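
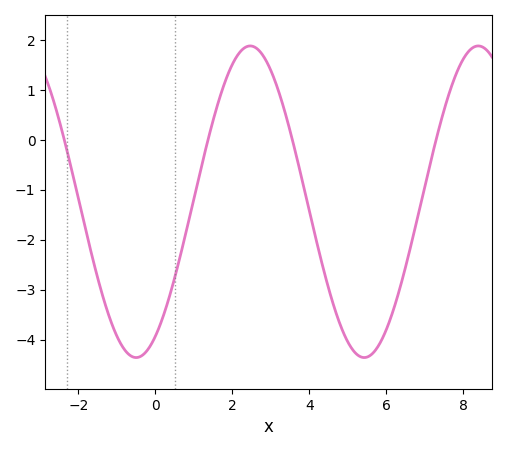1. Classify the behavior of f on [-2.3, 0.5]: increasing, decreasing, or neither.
neither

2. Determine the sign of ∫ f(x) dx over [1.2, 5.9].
negative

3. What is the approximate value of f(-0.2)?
-4.2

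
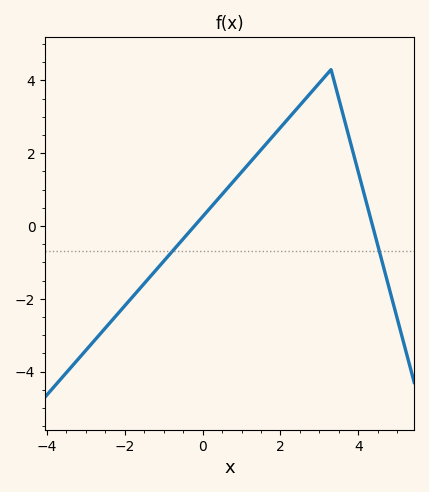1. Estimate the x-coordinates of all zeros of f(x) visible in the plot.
-0.21, 4.37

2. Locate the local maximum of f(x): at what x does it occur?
3.3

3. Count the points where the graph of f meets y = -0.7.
2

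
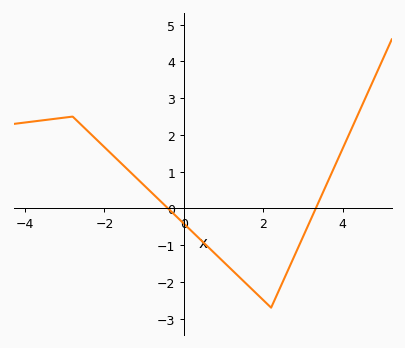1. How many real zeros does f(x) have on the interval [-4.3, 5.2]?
2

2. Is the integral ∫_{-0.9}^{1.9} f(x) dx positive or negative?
negative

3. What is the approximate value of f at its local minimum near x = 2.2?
-2.7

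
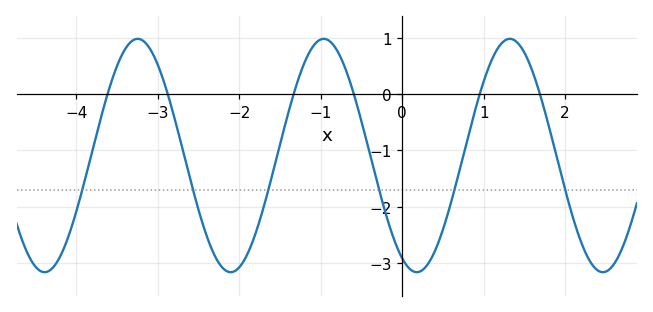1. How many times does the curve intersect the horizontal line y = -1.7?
6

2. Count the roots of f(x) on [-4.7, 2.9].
6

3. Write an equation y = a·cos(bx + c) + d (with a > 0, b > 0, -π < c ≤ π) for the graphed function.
y = 2.08cos(2.8x + 2.7) - 1.09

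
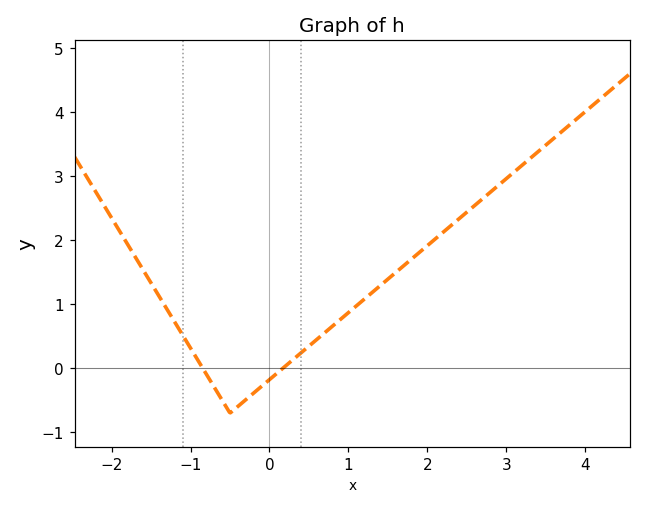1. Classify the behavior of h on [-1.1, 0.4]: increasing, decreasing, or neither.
neither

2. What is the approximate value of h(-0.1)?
-0.281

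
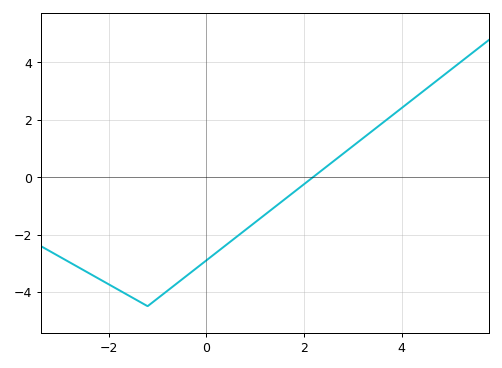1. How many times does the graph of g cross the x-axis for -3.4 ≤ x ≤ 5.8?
1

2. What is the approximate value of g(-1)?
-4.2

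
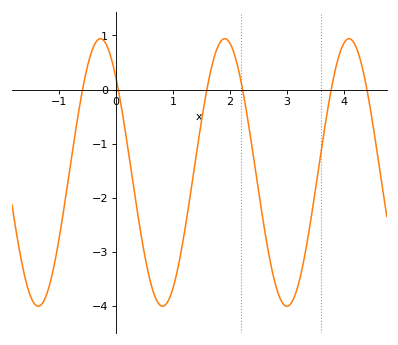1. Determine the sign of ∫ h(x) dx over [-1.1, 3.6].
negative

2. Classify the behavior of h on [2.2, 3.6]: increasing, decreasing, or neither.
neither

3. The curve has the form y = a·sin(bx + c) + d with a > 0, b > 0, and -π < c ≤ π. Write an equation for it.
y = 2.47sin(2.9x + 2.4) - 1.53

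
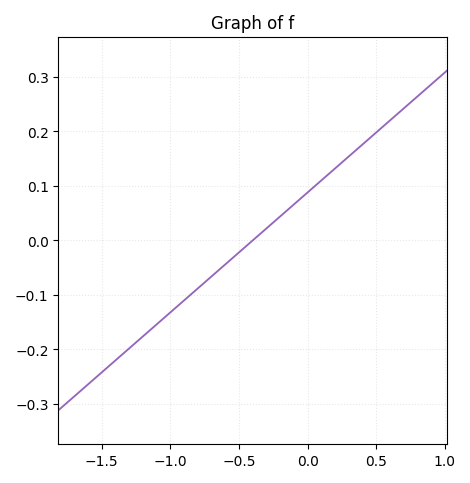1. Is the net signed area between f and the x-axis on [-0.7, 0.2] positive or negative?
positive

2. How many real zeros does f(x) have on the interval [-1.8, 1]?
1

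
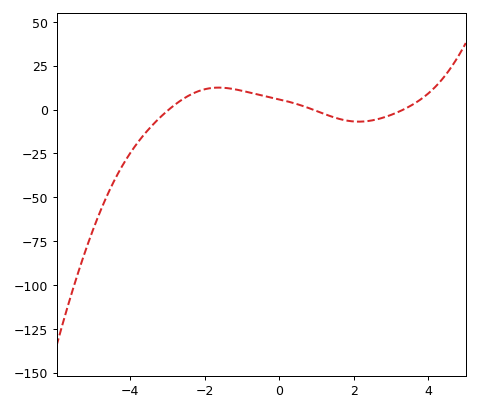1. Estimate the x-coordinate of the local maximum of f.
-1.6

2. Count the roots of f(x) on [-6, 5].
3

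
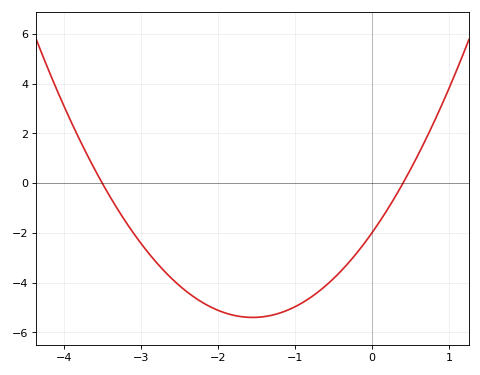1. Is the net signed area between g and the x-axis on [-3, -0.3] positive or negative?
negative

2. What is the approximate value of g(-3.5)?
0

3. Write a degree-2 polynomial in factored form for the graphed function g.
y = 1.42(x + 3.5)(x - 0.4)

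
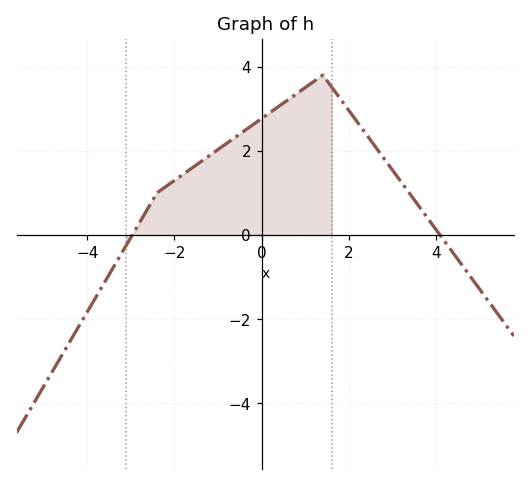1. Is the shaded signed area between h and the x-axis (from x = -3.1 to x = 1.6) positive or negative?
positive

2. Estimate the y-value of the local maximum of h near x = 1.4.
3.8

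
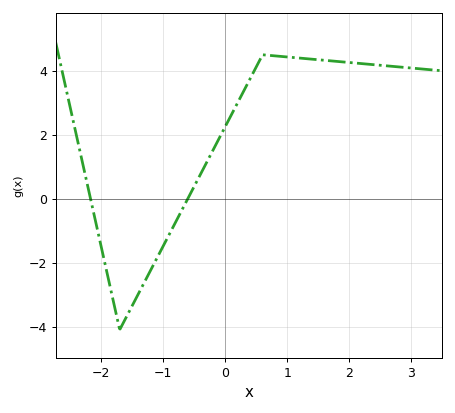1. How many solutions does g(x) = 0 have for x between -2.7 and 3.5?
2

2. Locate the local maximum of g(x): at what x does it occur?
0.6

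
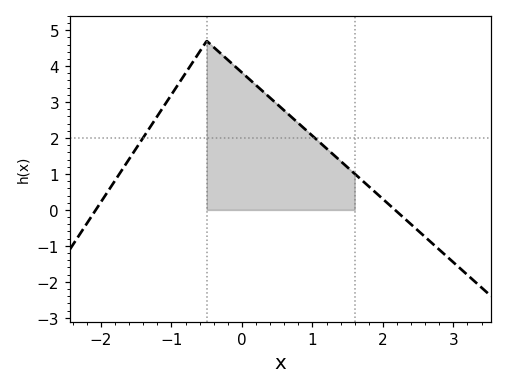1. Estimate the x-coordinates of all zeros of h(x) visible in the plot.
-2.07, 2.17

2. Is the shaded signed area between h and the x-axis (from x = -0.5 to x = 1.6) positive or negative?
positive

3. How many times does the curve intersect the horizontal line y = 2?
2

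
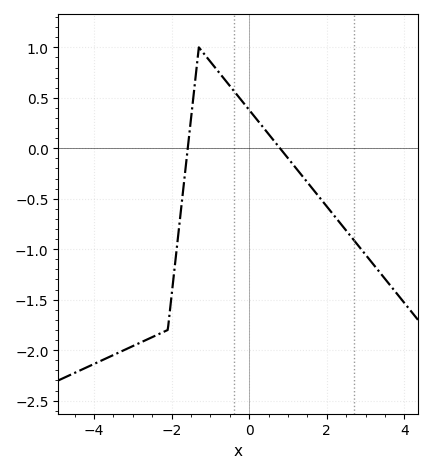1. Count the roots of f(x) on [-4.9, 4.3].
2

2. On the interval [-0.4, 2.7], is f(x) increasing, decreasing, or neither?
decreasing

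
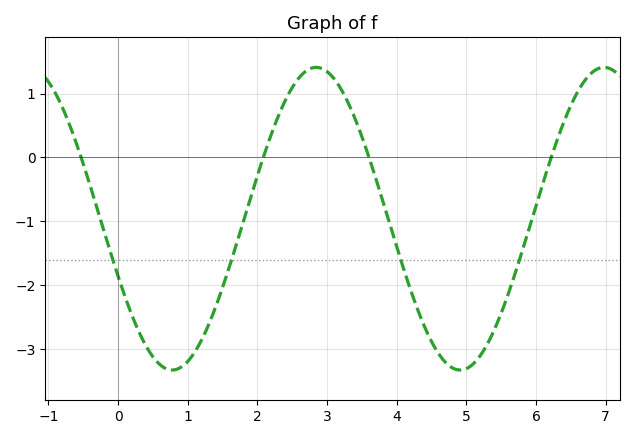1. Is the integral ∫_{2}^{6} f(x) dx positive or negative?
negative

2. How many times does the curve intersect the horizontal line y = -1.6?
4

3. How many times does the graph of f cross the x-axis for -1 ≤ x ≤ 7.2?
4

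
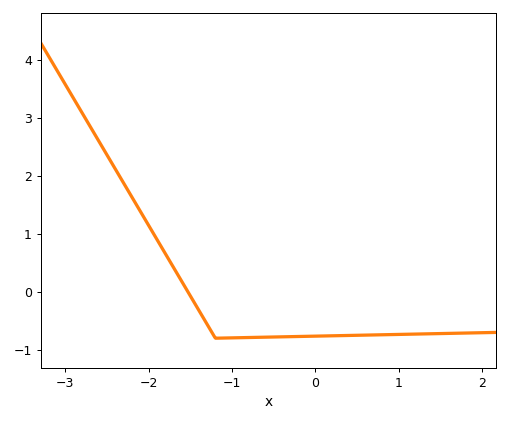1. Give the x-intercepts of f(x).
-1.5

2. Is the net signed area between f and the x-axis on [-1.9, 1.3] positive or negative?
negative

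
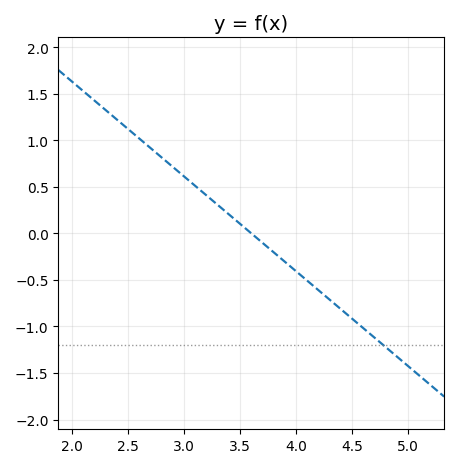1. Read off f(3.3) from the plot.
0.306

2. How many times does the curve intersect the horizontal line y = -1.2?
1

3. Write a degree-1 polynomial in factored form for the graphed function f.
y = -1.02(x - 3.6)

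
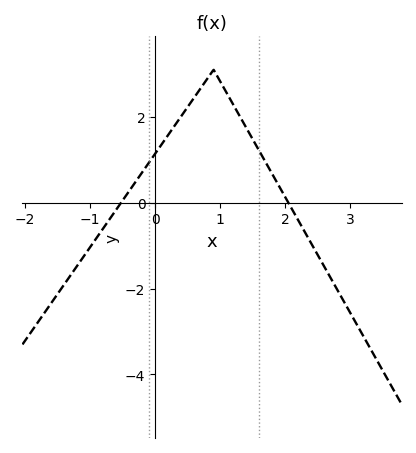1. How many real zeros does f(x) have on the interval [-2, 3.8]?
2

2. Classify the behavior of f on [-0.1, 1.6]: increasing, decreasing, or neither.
neither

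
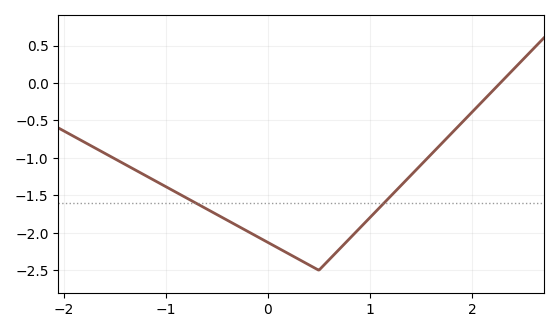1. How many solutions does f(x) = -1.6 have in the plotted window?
2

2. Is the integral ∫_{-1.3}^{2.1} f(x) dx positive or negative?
negative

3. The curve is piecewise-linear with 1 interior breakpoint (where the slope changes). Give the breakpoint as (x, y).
(0.5, -2.5)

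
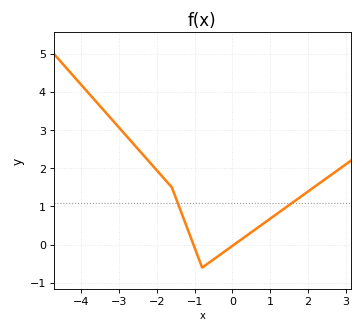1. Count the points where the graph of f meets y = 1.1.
2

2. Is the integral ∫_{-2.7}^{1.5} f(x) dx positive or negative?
positive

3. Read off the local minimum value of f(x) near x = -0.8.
-0.6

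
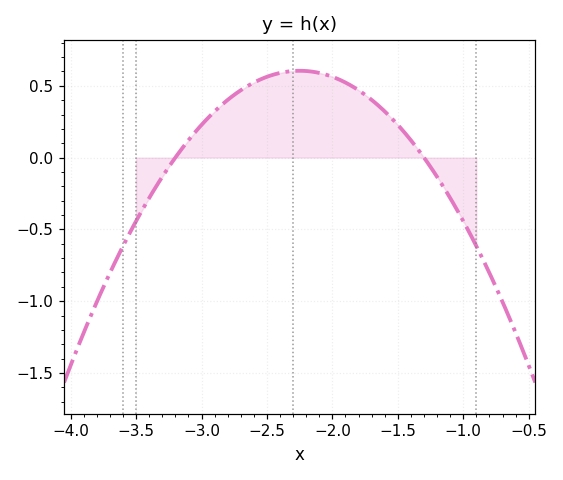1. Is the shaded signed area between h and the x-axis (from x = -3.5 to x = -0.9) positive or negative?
positive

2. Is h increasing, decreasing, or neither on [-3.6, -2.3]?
increasing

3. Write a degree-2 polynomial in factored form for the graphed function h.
y = -0.67(x + 3.2)(x + 1.3)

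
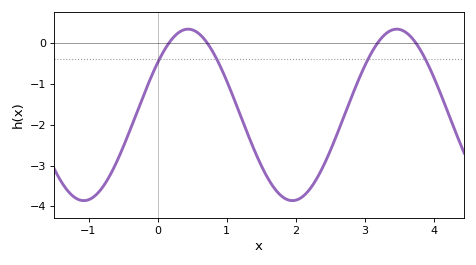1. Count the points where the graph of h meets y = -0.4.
4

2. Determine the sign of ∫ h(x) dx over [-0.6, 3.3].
negative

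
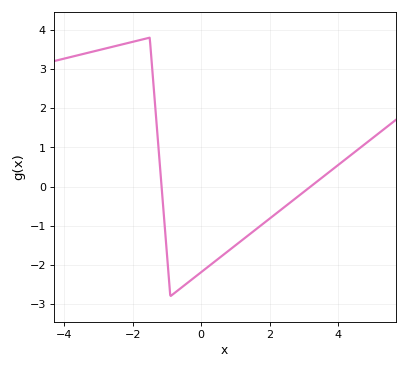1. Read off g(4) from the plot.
0.551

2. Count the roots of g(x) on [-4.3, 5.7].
2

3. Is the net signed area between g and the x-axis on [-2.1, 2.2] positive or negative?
negative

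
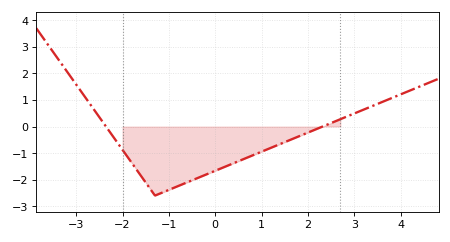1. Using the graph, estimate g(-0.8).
-2.2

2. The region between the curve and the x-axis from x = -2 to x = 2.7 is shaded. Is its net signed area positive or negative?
negative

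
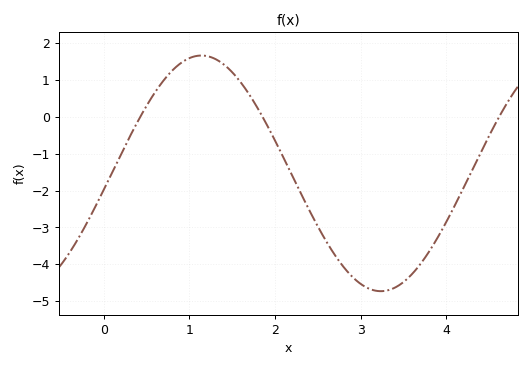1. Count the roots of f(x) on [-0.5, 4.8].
3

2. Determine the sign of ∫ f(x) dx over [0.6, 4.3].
negative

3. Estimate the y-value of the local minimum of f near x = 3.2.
-4.7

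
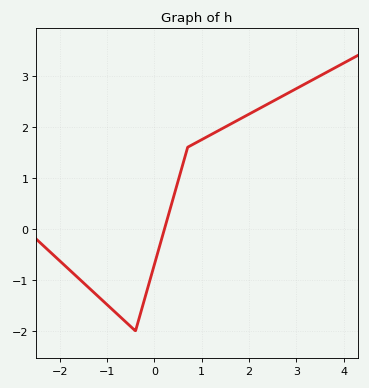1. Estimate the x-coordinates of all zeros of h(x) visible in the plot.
0.2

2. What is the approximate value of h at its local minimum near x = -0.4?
-2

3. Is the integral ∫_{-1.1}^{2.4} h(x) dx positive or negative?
positive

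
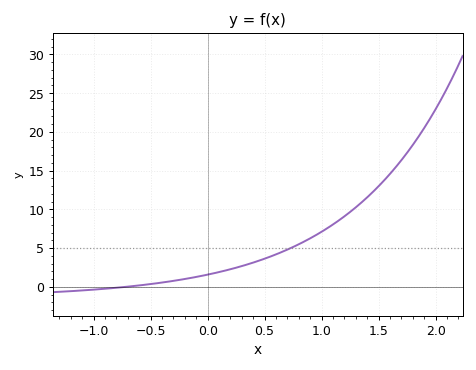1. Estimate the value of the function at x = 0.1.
2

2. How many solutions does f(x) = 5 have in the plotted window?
1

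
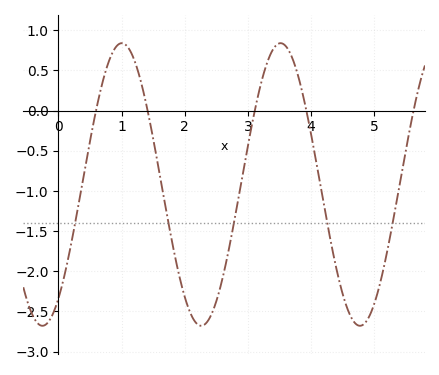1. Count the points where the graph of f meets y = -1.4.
5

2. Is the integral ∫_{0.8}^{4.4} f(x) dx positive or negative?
negative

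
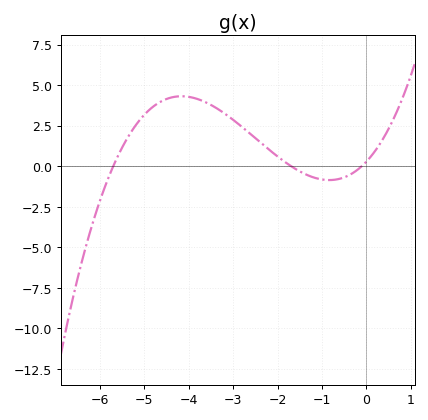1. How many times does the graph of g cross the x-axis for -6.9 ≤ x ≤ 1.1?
3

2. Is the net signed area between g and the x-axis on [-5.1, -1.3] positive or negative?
positive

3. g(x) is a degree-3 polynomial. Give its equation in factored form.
y = 0.28(x + 5.7)(x + 1.7)(x + 0.1)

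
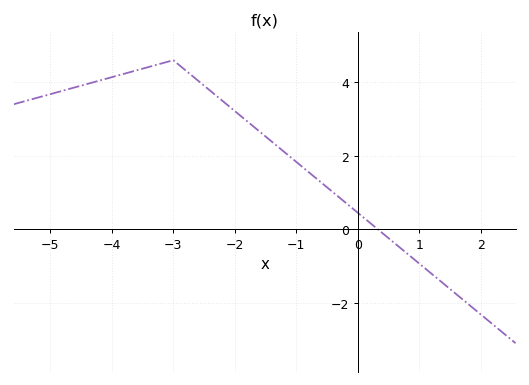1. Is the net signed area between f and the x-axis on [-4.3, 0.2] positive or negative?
positive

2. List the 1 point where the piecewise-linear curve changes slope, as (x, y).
(-3, 4.6)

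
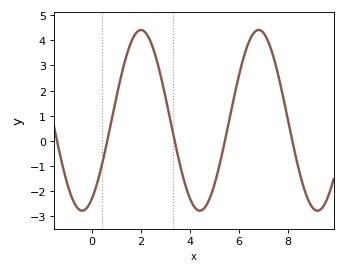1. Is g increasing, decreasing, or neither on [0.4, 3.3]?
neither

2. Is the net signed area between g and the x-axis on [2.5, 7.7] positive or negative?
positive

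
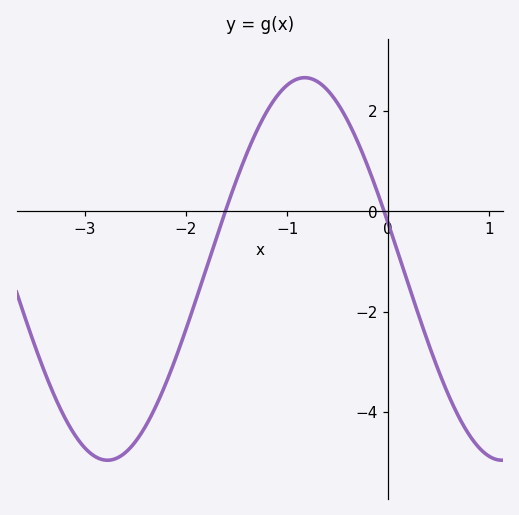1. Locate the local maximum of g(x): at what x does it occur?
-0.827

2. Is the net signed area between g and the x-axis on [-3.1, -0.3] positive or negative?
negative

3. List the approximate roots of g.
-1.61, -0.04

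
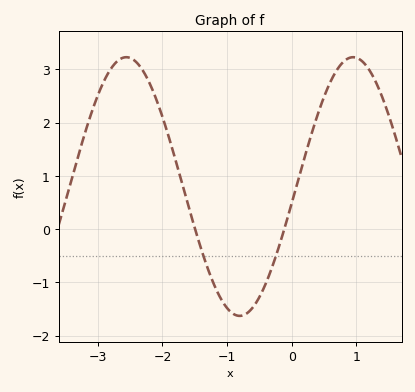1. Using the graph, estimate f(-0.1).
0.1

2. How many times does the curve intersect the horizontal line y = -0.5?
2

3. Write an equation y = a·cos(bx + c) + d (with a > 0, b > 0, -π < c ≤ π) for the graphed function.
y = 2.43cos(1.8x - 1.7) + 0.8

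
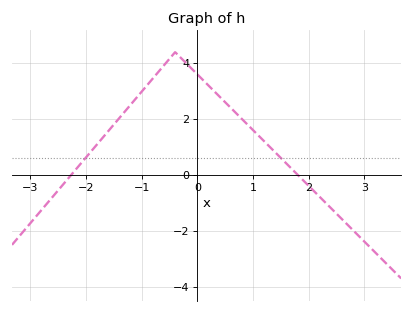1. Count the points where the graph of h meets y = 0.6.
2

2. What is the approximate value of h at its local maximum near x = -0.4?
4.4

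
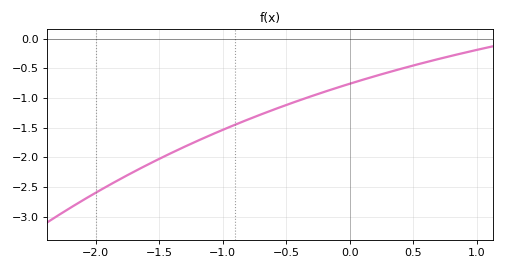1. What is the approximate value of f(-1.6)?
-2.13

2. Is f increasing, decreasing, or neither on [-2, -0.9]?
increasing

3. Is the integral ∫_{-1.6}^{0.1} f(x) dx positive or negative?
negative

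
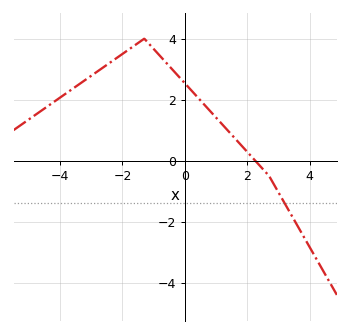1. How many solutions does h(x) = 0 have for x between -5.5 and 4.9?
1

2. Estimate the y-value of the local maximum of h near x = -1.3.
4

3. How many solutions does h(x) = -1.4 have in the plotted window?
1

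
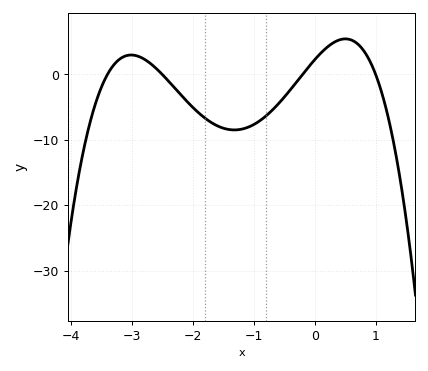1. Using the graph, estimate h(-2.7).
2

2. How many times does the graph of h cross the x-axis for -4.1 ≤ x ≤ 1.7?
4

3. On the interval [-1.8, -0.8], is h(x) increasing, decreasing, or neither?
neither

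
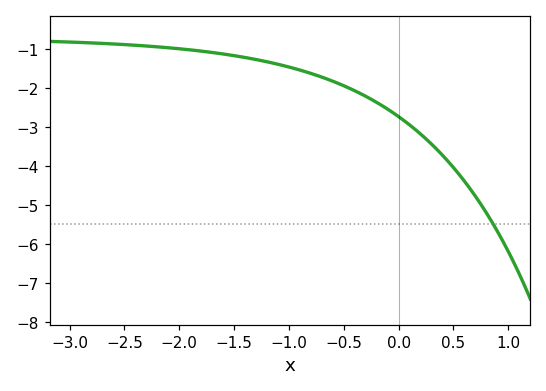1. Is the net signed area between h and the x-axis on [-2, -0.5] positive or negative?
negative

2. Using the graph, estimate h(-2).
-1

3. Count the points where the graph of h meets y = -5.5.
1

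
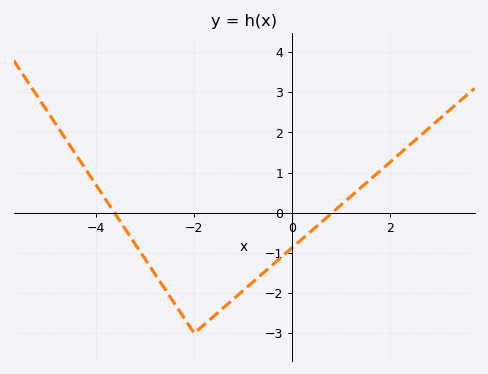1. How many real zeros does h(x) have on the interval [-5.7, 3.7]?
2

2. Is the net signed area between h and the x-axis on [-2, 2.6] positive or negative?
negative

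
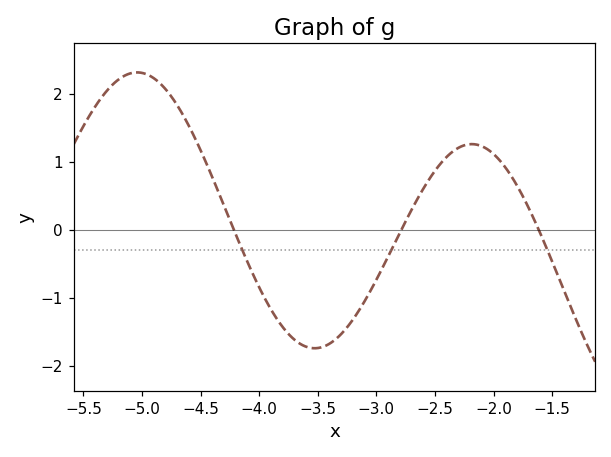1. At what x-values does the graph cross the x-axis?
-4.2, -2.8, -1.6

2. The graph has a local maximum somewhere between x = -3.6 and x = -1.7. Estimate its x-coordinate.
-2.2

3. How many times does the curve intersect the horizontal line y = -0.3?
3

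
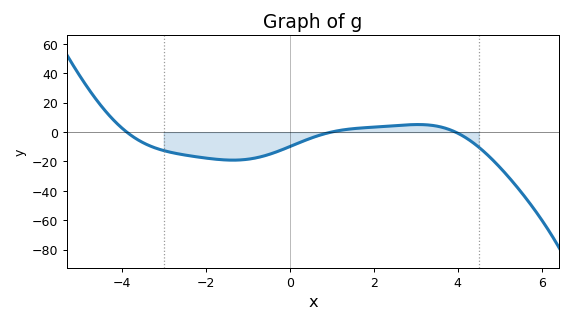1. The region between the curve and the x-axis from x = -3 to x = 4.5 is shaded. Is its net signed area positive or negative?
negative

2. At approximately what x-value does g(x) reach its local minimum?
-1.4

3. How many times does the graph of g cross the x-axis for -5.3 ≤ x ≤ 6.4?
3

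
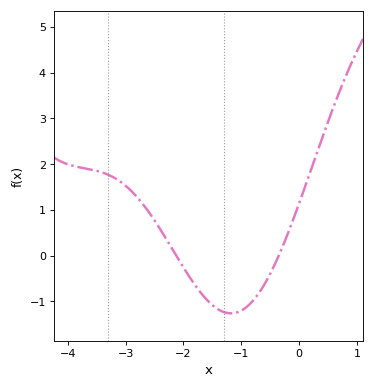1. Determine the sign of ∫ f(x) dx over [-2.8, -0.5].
negative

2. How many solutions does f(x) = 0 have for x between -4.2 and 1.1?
2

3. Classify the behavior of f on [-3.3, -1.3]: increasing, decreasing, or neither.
decreasing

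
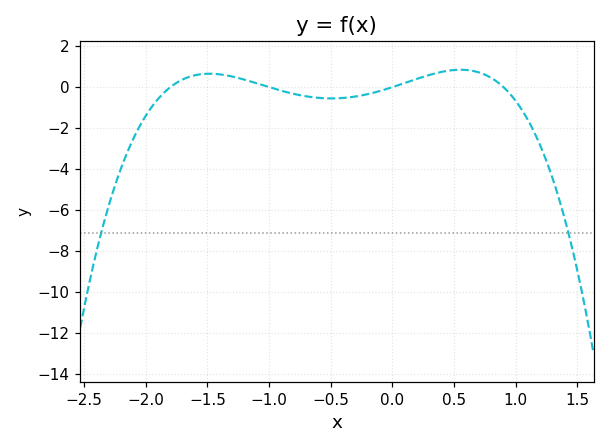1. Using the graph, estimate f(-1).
0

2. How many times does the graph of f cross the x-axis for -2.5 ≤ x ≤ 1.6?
4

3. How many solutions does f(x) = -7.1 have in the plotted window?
2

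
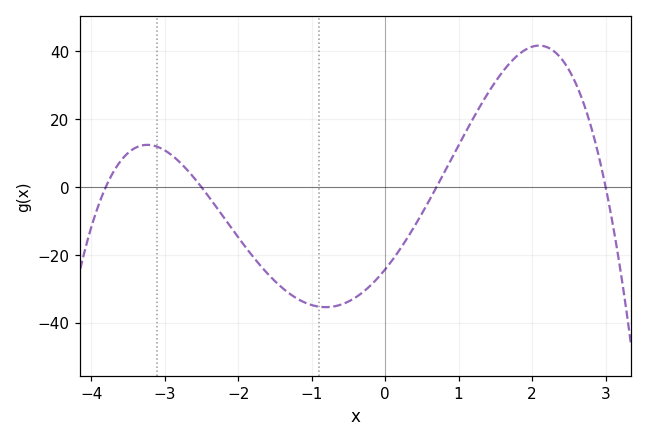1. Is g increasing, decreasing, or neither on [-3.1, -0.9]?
decreasing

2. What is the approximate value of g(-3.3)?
12.3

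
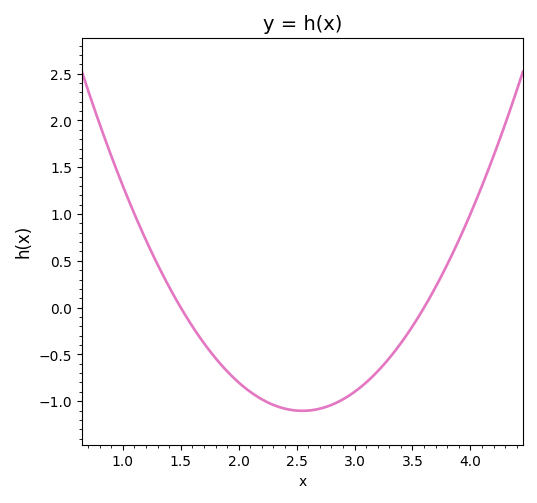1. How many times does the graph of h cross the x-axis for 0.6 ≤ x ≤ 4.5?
2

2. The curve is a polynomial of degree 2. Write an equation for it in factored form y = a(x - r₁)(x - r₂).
y = 1(x - 1.5)(x - 3.6)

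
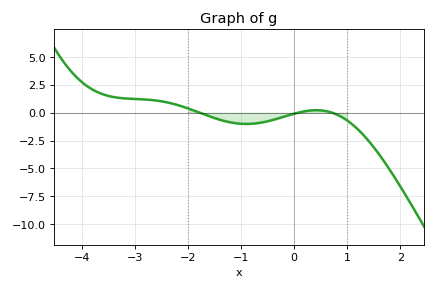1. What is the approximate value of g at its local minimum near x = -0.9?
-1.01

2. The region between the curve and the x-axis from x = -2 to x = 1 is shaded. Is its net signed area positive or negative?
negative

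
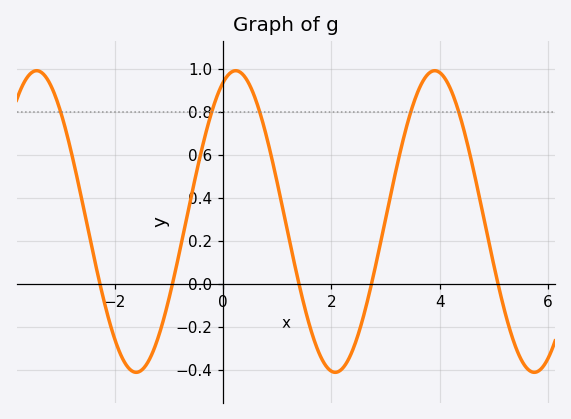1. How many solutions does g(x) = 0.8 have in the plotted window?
5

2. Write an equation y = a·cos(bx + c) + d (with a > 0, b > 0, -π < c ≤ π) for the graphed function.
y = 0.7cos(1.7x - 0.4) + 0.29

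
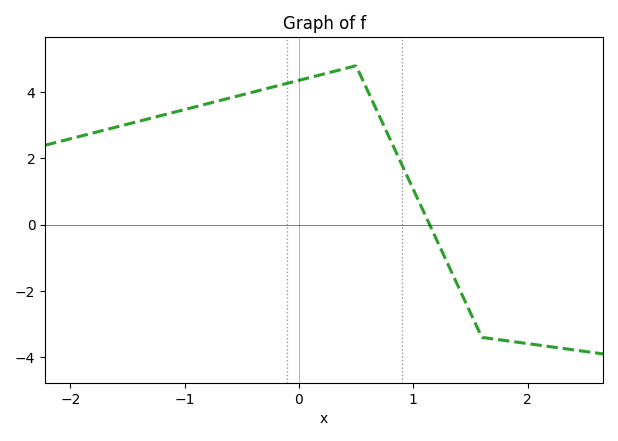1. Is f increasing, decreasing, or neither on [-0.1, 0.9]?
neither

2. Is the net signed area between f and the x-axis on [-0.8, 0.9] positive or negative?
positive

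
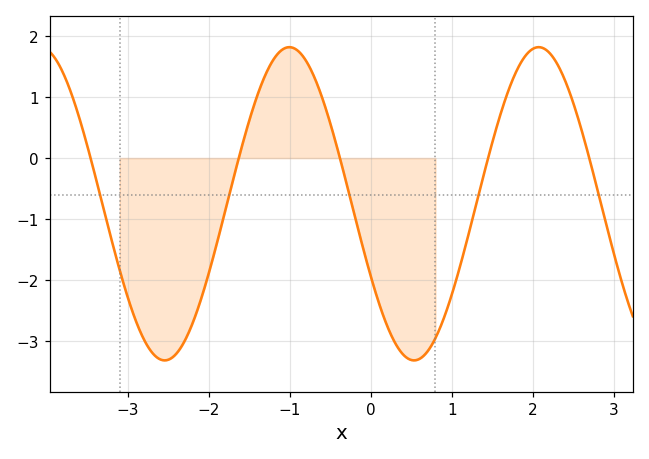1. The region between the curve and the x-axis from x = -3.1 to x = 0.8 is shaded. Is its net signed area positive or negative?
negative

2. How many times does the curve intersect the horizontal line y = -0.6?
5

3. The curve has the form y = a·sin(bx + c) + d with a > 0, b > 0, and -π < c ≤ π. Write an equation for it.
y = 2.57sin(2.04x - 2.66) - 0.75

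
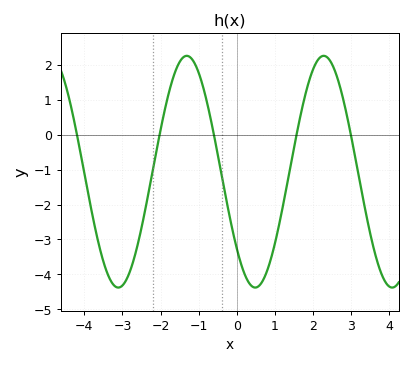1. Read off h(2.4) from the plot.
2.18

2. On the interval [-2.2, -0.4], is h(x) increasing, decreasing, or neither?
neither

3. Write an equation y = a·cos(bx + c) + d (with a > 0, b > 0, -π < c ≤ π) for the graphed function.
y = 3.32cos(1.75x + 2.3) - 1.06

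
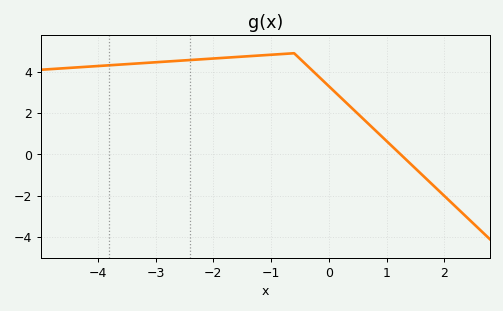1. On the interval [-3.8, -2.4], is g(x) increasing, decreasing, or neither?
increasing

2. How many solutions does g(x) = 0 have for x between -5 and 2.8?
1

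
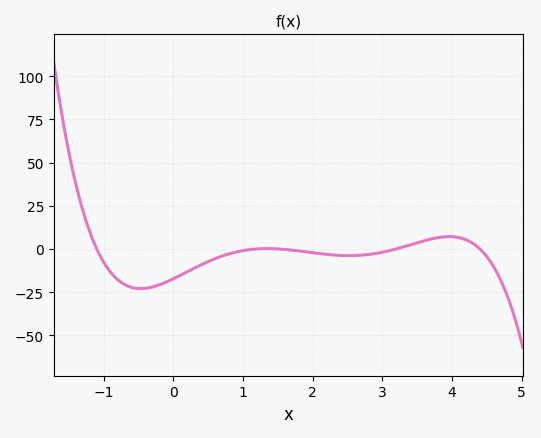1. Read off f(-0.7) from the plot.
-20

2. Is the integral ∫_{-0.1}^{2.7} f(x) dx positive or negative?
negative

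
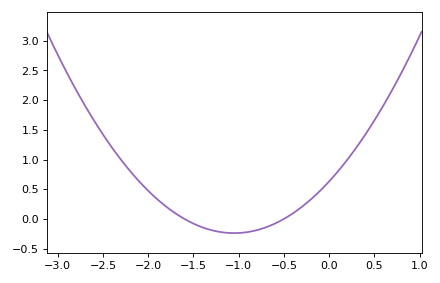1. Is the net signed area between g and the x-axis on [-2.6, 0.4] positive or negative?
positive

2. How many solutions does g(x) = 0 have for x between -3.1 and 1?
2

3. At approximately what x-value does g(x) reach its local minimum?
-1.05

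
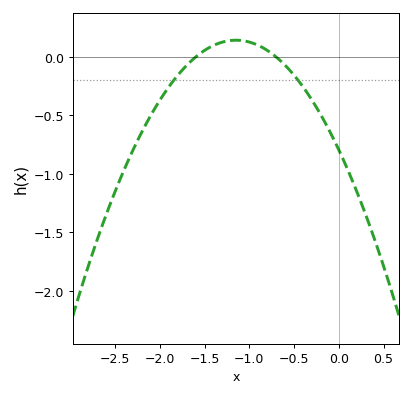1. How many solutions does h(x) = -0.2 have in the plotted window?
2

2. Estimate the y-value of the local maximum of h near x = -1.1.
0.15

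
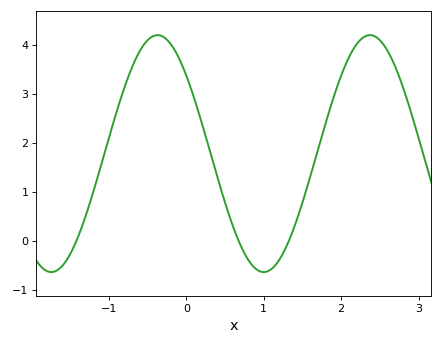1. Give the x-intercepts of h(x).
-1.42, 0.675, 1.33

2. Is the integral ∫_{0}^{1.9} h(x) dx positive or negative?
positive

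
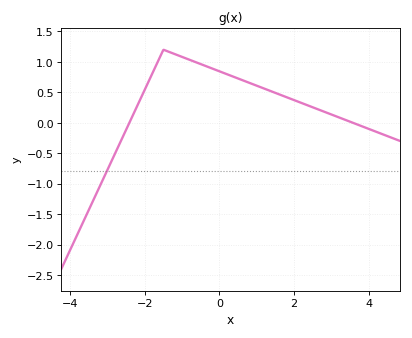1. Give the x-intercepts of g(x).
-2.41, 3.57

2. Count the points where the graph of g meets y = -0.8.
1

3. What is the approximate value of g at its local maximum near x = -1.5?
1.2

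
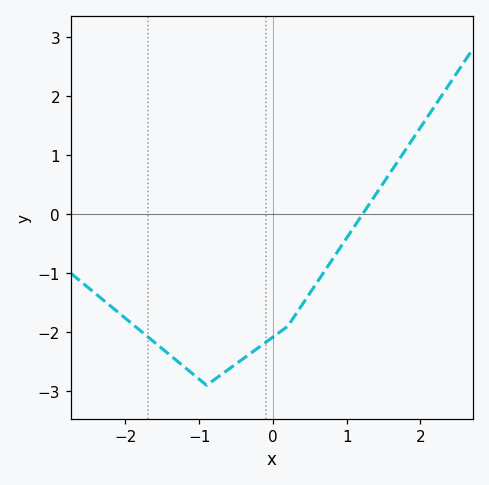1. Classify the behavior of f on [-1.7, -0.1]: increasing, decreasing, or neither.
neither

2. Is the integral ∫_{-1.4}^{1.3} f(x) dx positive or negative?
negative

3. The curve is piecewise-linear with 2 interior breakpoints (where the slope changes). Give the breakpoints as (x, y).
(-0.9, -2.9); (0.2, -1.9)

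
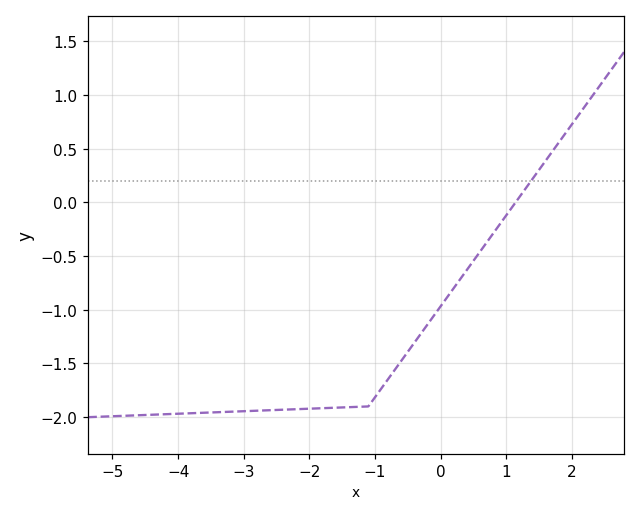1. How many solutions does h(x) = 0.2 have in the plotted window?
1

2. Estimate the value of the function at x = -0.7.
-1.56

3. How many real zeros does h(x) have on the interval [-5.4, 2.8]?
1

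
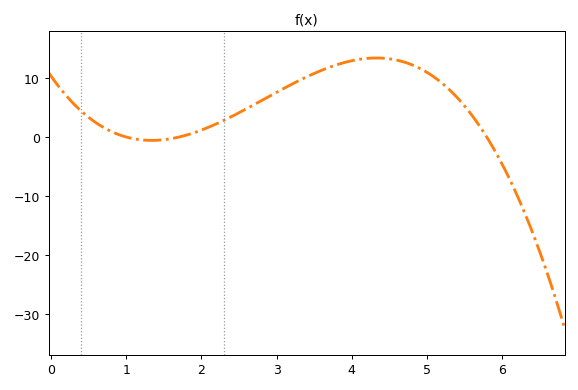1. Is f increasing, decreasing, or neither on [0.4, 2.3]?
neither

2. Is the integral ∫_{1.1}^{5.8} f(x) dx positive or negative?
positive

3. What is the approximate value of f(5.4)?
6.77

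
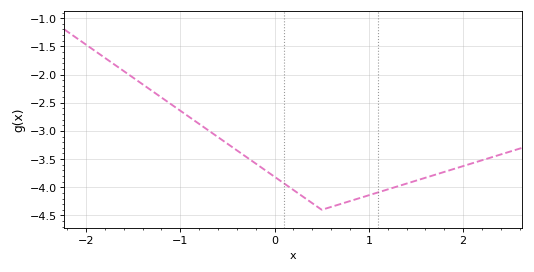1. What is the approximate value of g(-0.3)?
-3.46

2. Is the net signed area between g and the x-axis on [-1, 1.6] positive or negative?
negative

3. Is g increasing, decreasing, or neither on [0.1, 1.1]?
neither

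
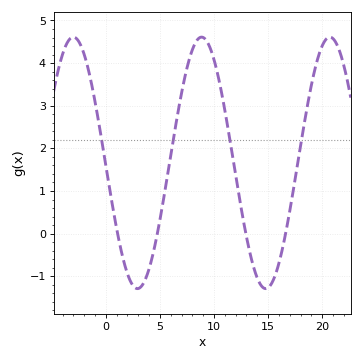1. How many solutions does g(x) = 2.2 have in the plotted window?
4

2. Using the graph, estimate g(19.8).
4.3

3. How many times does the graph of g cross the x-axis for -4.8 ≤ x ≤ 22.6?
4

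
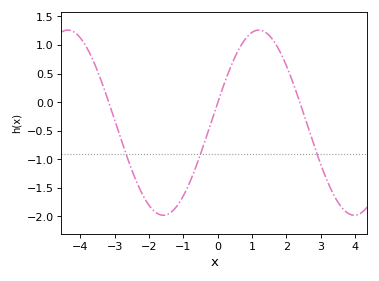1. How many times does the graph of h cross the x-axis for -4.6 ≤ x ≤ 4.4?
3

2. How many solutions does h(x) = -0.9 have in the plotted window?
3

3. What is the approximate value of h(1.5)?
1.15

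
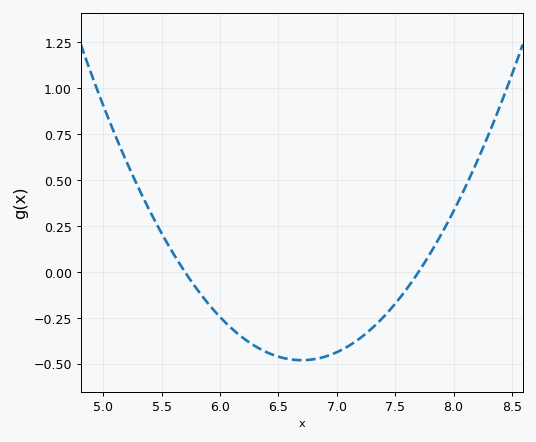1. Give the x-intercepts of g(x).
5.7, 7.7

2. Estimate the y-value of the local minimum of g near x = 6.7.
-0.48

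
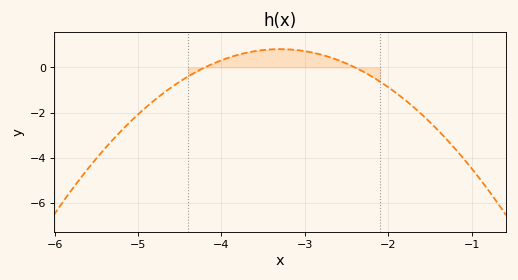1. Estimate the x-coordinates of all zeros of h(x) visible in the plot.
-4.2, -2.4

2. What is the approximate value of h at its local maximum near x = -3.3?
0.8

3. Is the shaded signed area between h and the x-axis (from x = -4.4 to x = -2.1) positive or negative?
positive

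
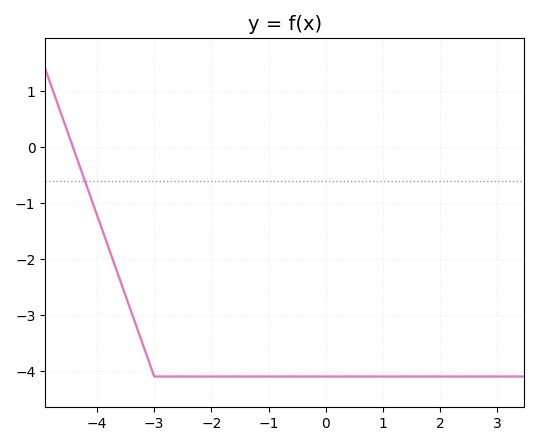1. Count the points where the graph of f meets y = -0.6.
1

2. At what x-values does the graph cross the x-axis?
-4.4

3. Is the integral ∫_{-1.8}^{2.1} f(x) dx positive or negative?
negative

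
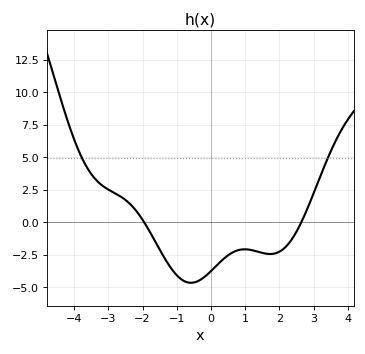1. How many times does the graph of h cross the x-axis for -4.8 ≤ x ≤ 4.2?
2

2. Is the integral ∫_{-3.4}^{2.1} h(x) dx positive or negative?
negative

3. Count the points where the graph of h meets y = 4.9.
2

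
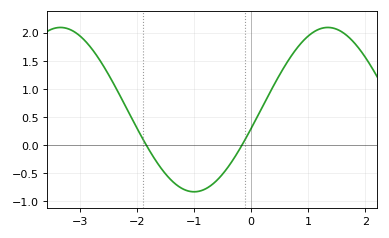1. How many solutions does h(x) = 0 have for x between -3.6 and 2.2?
2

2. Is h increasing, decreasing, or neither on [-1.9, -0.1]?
neither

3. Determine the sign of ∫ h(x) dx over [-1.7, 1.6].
positive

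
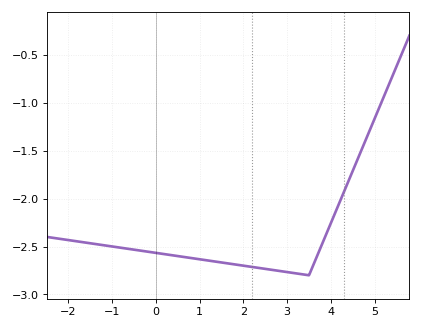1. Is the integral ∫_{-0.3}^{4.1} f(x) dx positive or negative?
negative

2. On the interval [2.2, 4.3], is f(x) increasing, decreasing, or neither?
neither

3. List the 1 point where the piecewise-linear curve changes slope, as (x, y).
(3.5, -2.8)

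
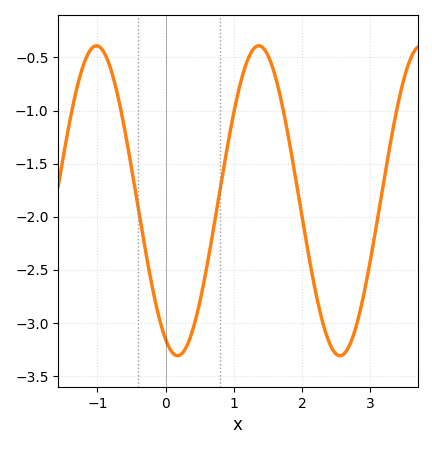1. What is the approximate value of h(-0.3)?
-2.3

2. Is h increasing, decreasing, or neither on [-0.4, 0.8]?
neither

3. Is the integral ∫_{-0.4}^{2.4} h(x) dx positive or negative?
negative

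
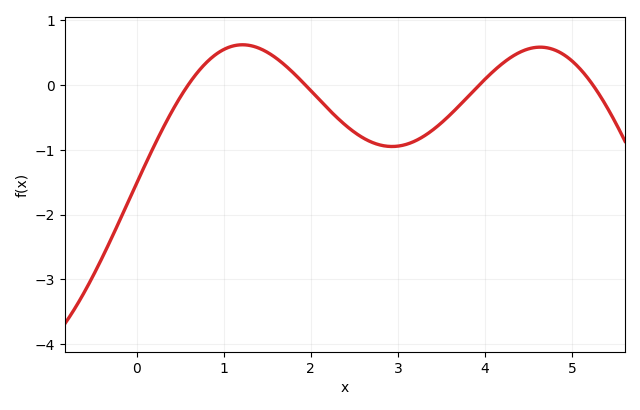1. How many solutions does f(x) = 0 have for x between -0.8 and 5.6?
4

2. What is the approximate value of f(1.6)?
0.419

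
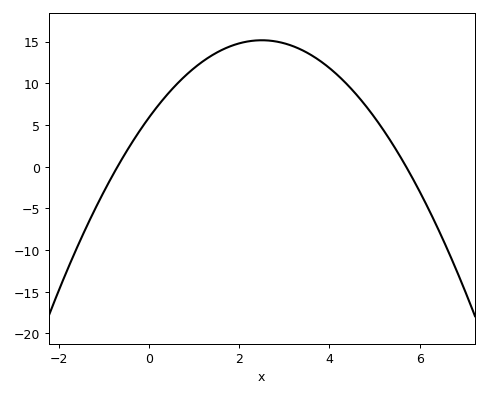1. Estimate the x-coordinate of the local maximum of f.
2.6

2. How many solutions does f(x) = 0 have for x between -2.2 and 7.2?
2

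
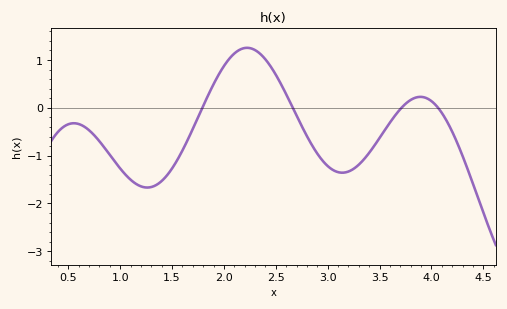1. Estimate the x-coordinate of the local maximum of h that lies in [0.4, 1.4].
0.6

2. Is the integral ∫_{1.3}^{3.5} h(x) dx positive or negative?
negative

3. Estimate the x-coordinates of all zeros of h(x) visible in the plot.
1.8, 2.7, 3.7, 4.1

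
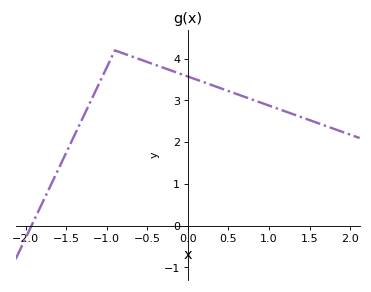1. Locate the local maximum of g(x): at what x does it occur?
-0.9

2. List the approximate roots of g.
-1.9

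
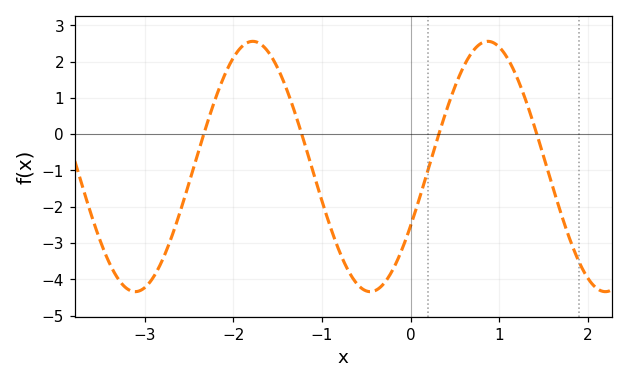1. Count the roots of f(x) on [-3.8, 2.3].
4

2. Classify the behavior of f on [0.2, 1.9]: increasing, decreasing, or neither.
neither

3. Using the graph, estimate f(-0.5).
-4.3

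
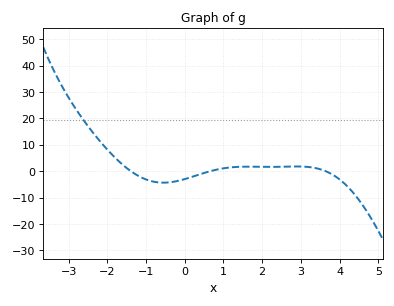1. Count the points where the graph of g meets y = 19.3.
1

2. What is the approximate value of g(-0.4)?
-4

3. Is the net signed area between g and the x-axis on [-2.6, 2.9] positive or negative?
positive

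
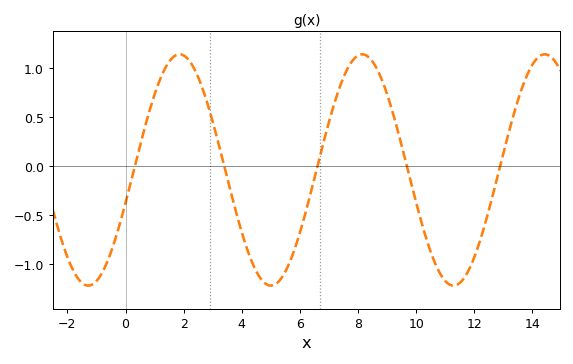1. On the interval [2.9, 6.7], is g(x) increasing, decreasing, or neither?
neither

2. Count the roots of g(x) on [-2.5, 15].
5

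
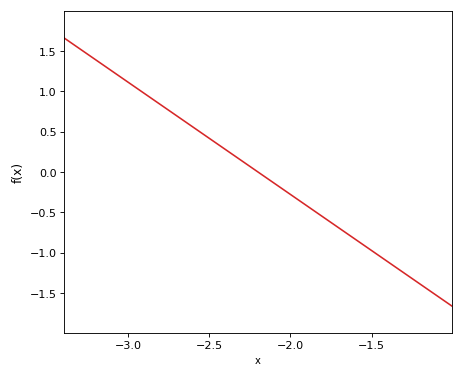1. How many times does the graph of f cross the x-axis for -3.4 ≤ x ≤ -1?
1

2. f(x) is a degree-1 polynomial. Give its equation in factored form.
y = -1.39(x + 2.2)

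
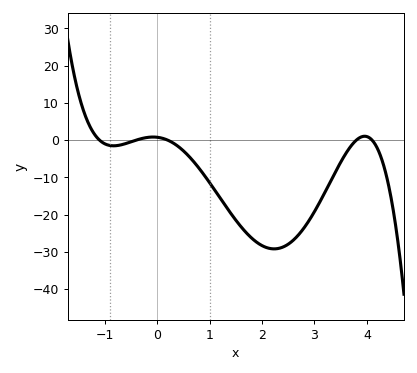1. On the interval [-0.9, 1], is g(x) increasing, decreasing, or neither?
neither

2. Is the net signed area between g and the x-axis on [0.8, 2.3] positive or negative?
negative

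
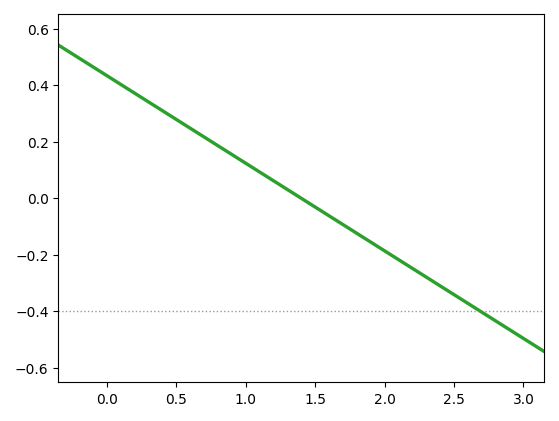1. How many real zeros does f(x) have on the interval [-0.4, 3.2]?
1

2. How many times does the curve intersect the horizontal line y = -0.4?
1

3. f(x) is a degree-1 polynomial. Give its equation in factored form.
y = -0.31(x - 1.4)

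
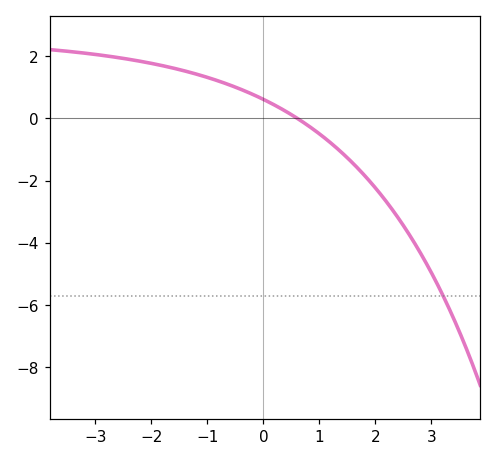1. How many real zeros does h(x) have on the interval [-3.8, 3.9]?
1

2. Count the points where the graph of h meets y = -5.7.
1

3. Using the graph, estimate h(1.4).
-1.1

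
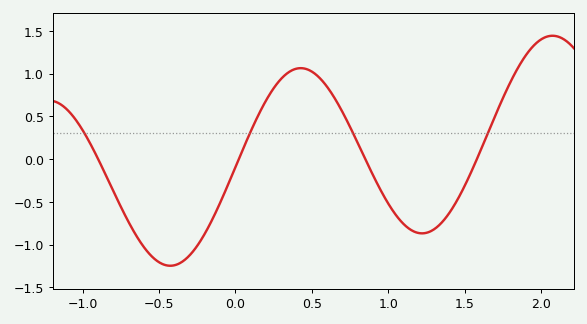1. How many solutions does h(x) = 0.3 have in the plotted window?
4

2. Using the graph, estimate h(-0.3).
-1.15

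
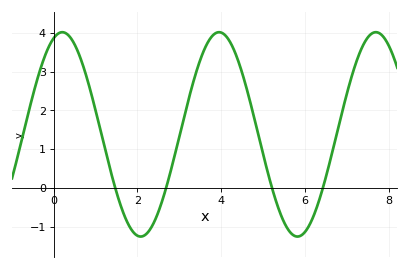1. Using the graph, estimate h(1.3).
0.7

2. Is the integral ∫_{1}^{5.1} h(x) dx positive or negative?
positive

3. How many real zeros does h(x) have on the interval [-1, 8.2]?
4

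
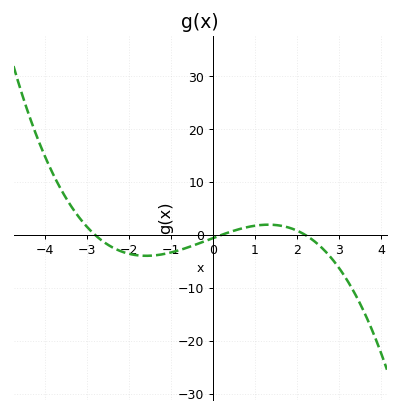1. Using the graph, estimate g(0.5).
1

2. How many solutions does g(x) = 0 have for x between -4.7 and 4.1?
3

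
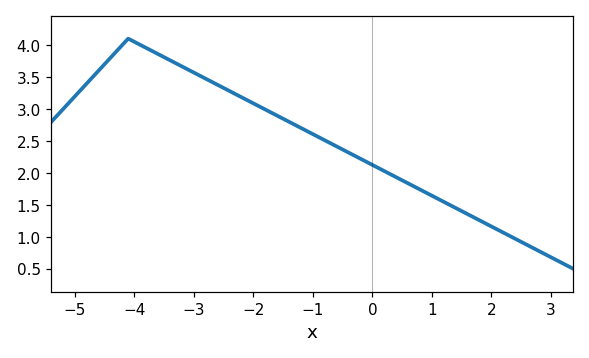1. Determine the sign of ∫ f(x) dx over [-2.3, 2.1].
positive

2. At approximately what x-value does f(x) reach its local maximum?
-4.1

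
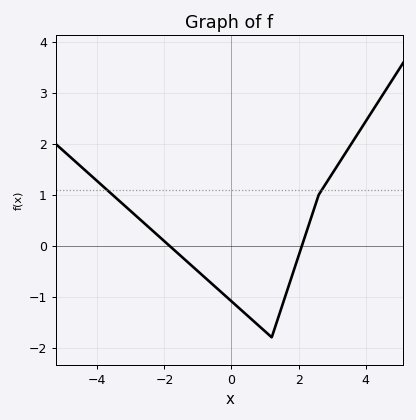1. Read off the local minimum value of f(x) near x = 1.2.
-1.8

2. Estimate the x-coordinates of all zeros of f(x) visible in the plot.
-1.8, 2.2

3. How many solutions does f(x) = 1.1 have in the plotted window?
2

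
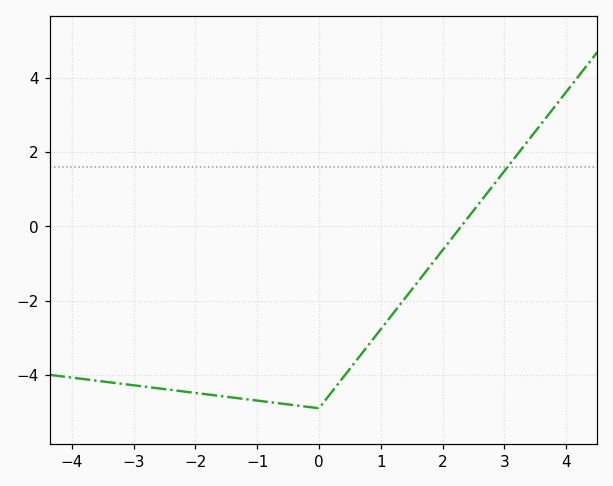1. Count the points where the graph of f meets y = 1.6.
1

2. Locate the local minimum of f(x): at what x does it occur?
0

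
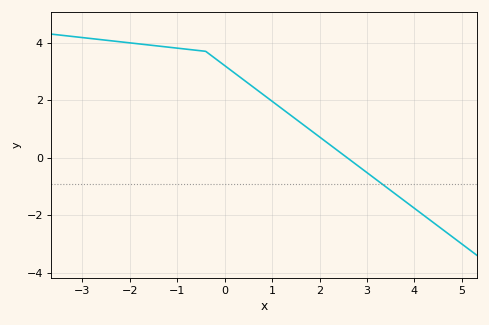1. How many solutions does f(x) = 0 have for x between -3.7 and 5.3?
1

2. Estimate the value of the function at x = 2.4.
0.2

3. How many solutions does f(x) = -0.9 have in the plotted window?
1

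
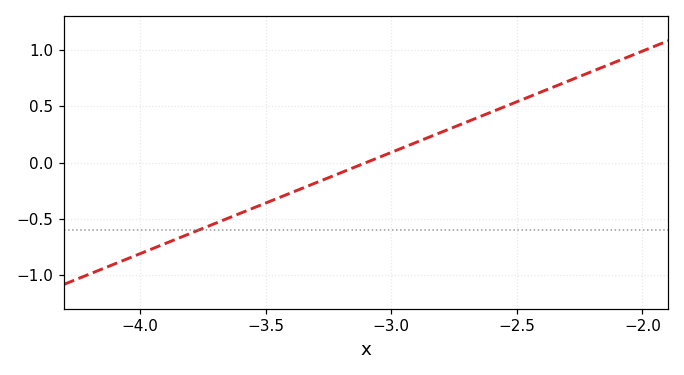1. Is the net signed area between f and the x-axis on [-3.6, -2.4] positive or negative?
positive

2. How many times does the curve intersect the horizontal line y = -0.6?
1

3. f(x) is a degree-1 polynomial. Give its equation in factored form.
y = 0.9(x + 3.1)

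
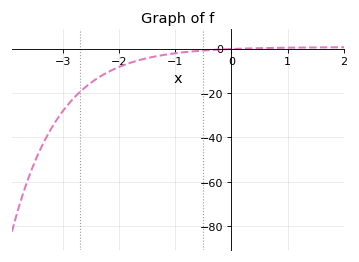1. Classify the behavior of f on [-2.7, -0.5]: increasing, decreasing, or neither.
increasing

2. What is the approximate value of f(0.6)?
0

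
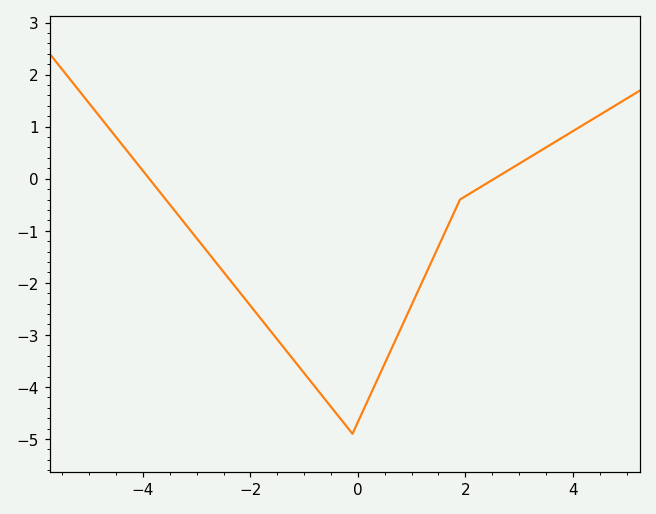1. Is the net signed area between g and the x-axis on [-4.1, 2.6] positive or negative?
negative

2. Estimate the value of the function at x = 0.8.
-2.9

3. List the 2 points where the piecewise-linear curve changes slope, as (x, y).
(-0.1, -4.9); (1.9, -0.4)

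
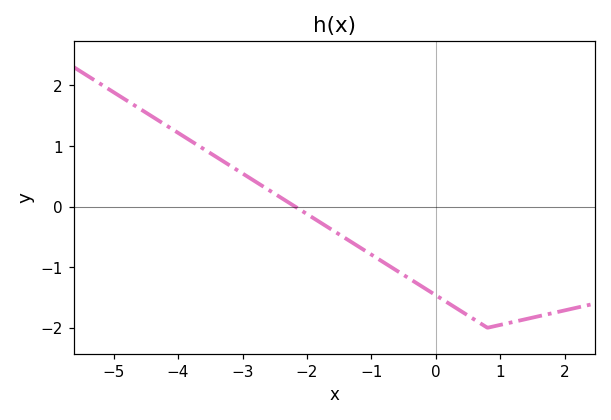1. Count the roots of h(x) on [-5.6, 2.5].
1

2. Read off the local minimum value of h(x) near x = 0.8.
-2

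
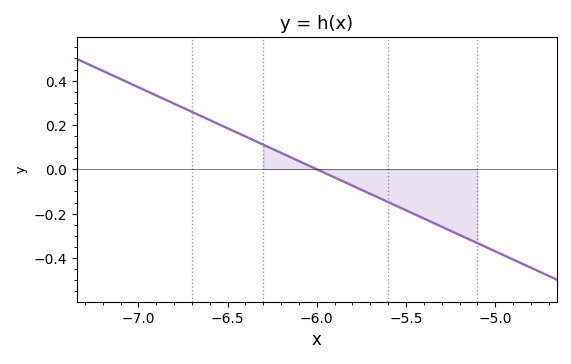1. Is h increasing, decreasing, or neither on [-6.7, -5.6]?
decreasing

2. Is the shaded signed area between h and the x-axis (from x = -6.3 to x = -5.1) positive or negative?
negative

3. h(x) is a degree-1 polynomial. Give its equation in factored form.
y = -0.37(x + 6)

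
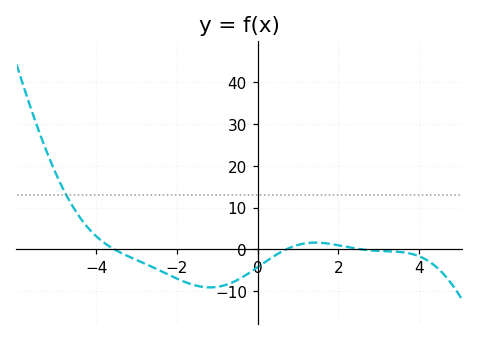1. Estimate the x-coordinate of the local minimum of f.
-1.2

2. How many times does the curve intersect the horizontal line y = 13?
1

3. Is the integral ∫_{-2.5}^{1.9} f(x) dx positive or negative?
negative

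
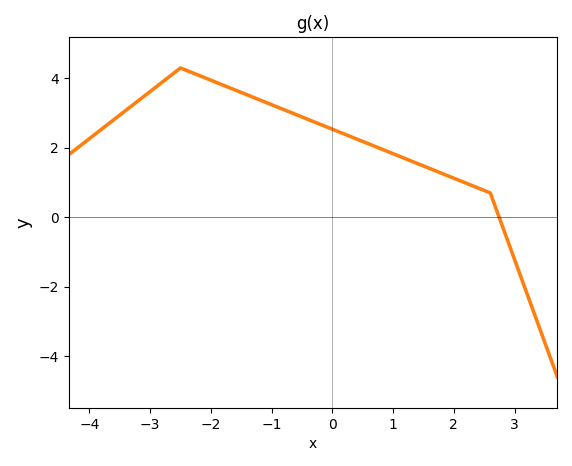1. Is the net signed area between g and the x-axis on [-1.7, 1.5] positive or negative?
positive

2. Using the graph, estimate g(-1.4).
3.52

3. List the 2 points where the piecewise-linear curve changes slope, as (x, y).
(-2.5, 4.3); (2.6, 0.7)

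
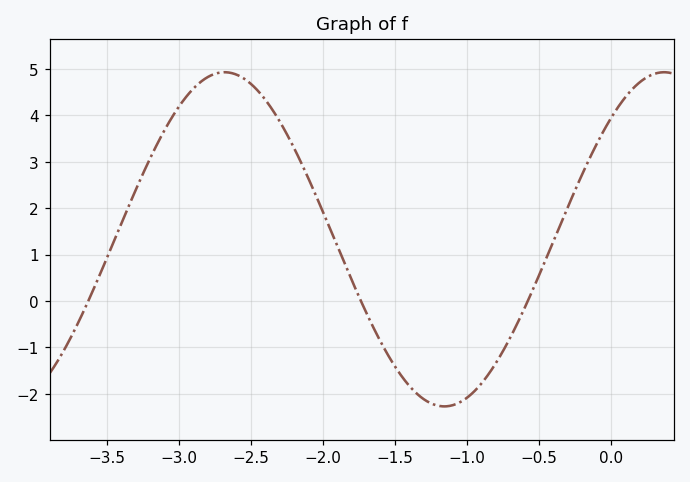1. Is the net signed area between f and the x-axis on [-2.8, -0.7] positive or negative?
positive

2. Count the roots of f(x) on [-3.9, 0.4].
3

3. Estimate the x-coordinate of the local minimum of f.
-1.2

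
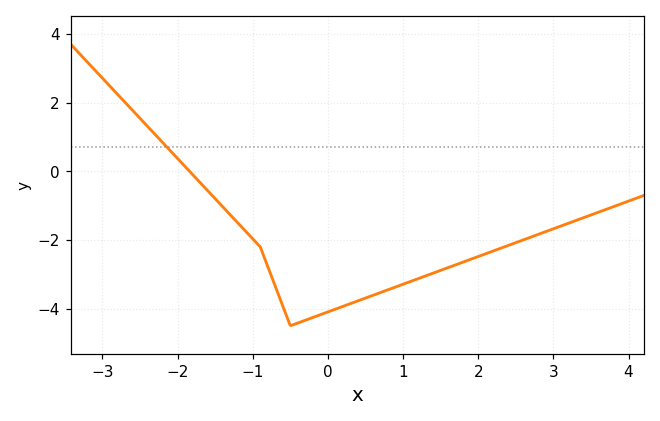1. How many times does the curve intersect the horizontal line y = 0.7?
1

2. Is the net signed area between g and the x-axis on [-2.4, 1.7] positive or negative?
negative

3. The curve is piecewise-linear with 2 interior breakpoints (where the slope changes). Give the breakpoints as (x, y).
(-0.9, -2.2); (-0.5, -4.5)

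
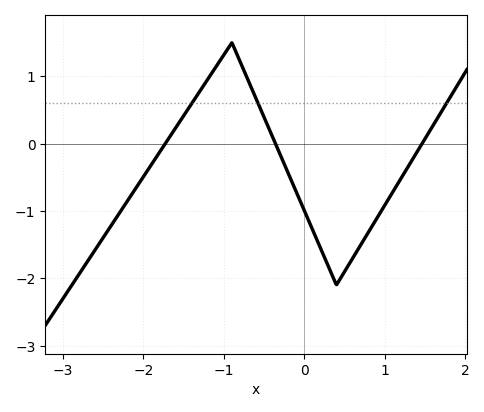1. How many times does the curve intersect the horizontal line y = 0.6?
3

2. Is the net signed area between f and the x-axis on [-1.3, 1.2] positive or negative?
negative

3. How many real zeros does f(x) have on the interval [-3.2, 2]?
3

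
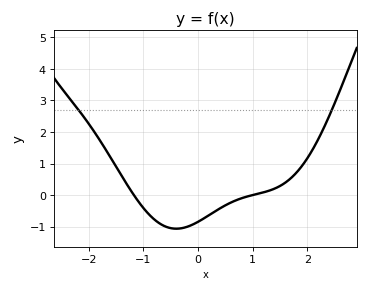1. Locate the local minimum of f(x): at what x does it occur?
-0.4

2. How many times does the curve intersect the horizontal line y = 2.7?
2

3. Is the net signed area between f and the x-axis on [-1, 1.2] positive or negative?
negative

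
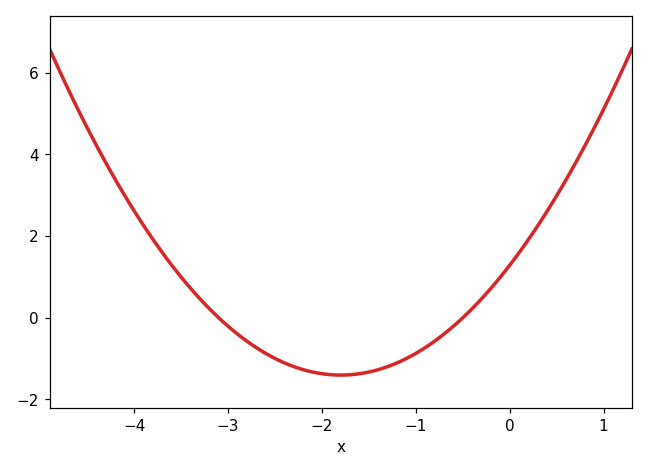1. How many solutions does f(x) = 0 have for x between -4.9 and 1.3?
2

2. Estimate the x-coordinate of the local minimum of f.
-1.8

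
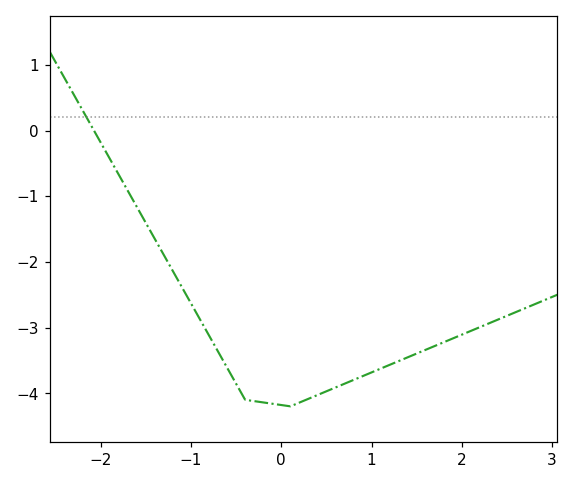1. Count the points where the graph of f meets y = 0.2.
1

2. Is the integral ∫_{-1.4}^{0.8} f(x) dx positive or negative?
negative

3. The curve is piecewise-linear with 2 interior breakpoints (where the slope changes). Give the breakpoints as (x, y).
(-0.4, -4.1); (0.1, -4.2)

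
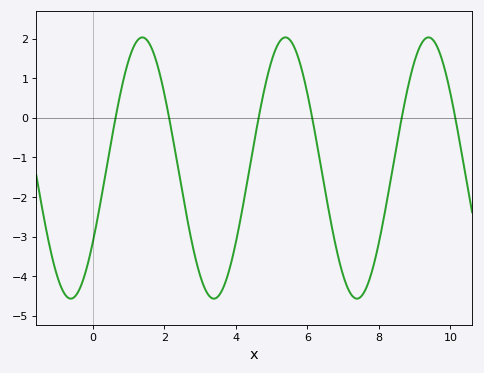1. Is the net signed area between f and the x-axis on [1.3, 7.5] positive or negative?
negative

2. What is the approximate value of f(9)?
1.4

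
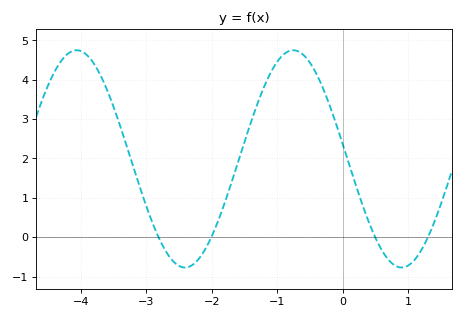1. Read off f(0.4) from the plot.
0.362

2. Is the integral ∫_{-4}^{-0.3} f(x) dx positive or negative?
positive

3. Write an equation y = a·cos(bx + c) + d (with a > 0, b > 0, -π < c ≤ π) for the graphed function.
y = 2.76cos(1.9x + 1.44) + 1.99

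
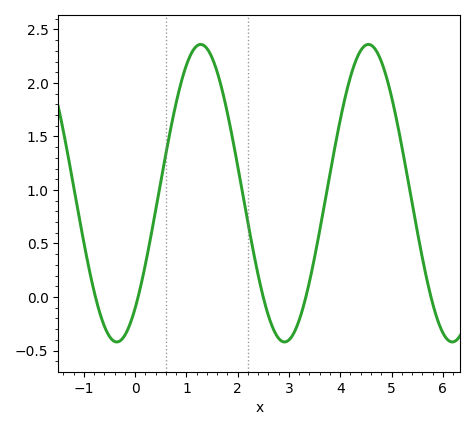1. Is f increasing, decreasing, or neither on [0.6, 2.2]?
neither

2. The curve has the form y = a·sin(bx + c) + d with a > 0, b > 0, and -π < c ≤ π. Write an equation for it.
y = 1.39sin(1.9x - 0.88) + 0.97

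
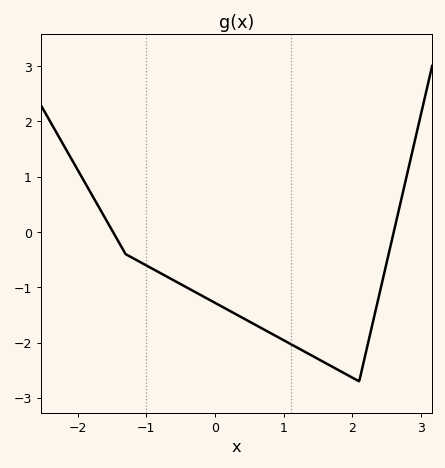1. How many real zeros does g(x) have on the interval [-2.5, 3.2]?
2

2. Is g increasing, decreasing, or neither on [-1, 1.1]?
decreasing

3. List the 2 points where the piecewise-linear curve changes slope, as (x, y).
(-1.3, -0.4); (2.1, -2.7)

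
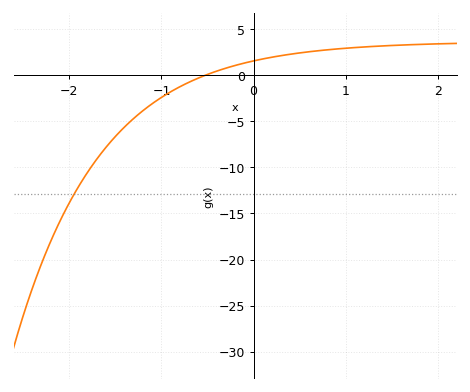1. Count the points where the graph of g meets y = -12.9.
1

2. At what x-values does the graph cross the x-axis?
-0.521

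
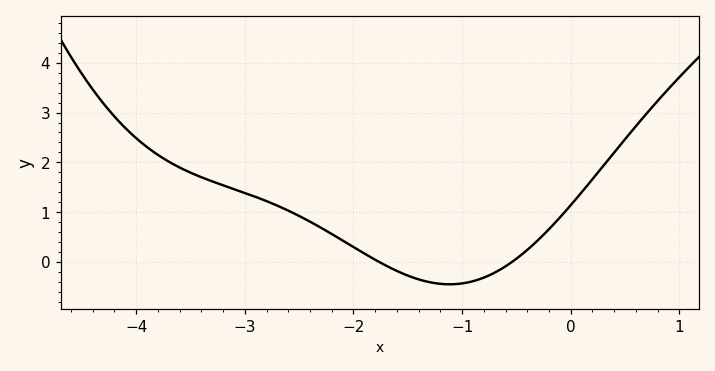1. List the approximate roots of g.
-1.76, -0.54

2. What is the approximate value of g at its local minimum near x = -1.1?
-0.451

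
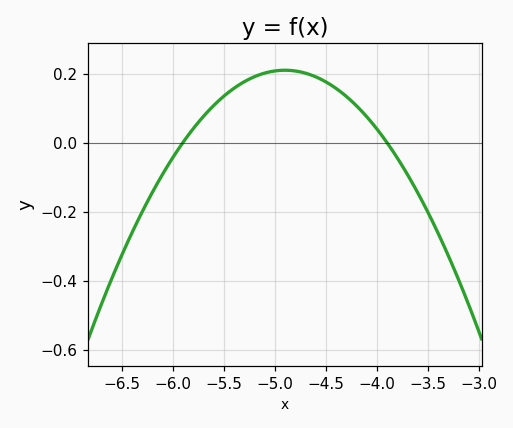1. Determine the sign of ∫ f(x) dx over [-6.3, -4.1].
positive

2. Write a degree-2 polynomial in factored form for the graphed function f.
y = -0.21(x + 5.9)(x + 3.9)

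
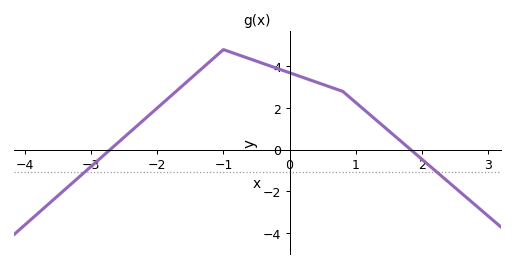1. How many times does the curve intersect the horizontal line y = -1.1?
2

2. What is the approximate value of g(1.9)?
-0.198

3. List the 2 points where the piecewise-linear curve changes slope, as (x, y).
(-1, 4.8); (0.8, 2.8)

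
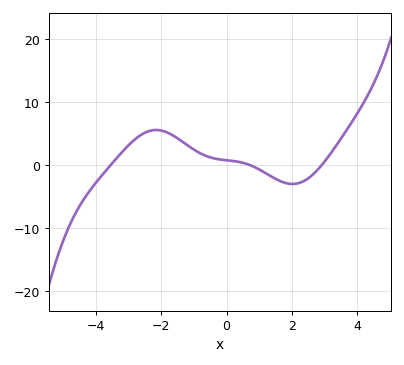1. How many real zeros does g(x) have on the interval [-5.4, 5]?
3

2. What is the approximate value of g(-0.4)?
1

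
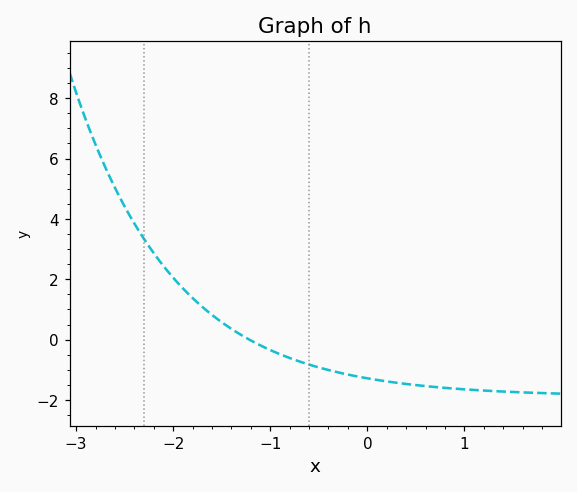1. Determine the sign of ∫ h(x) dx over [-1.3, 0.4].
negative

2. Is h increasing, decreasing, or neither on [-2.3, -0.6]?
decreasing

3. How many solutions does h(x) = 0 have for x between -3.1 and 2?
1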